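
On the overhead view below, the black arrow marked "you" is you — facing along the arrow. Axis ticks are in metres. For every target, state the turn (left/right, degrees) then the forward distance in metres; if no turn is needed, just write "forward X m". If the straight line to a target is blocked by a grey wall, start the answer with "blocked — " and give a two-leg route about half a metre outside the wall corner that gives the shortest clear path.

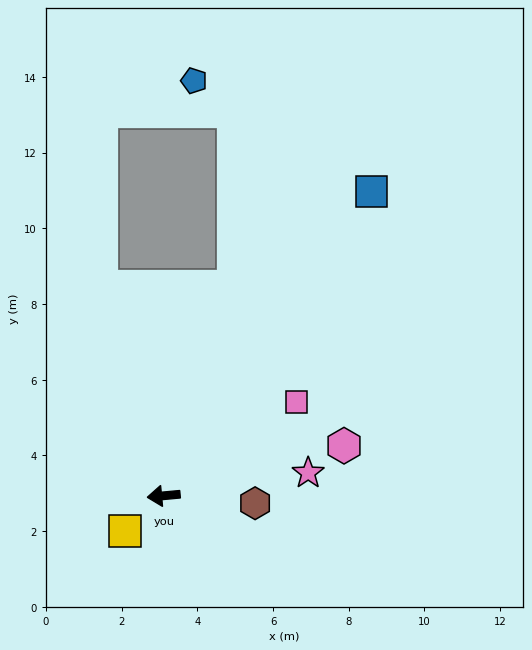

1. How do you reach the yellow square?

turn left 37°, forward 1.4 m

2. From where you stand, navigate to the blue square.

turn right 130°, forward 9.7 m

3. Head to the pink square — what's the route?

turn right 150°, forward 4.3 m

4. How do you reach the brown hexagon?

turn left 170°, forward 2.4 m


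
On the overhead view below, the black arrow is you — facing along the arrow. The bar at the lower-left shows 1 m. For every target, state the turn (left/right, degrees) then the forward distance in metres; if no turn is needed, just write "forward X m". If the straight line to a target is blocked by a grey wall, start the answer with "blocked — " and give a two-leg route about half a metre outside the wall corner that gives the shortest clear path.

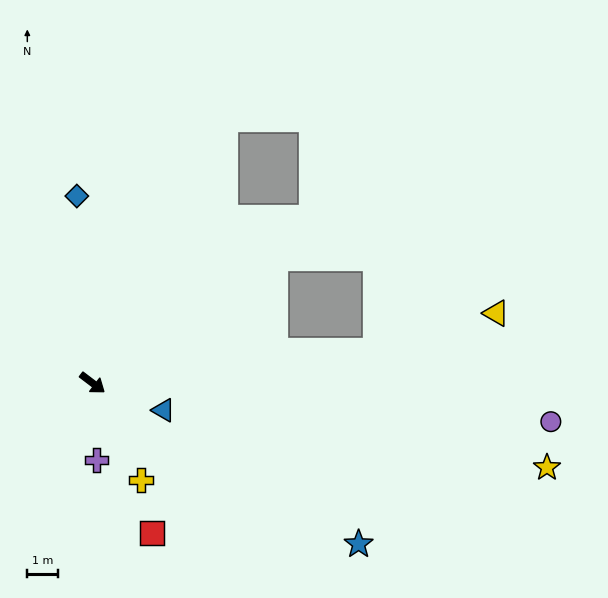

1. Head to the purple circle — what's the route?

turn left 32°, forward 15.0 m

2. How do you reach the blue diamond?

turn left 132°, forward 6.1 m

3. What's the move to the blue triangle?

turn left 16°, forward 2.5 m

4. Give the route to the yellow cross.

turn right 26°, forward 3.5 m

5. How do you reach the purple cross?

turn right 50°, forward 2.5 m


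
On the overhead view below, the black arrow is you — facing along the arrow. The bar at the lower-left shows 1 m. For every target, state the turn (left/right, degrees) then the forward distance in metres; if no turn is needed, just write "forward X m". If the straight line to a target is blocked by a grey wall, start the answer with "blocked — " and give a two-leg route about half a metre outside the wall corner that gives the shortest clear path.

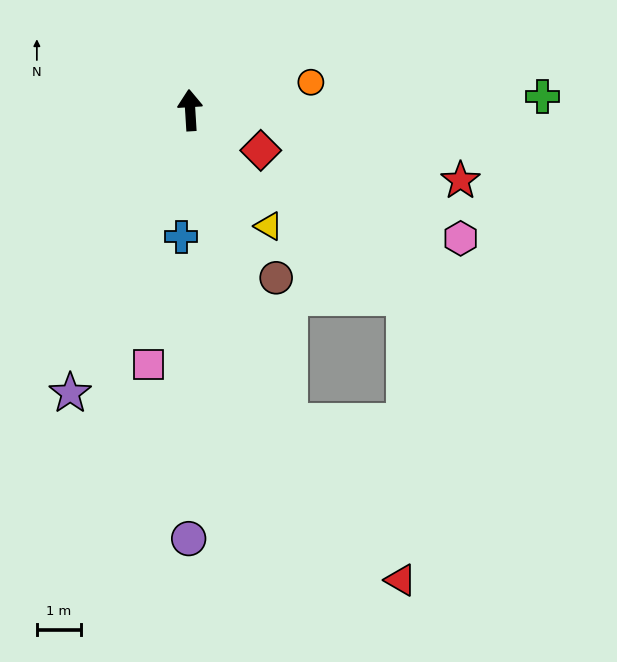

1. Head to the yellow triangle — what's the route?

turn right 149°, forward 3.2 m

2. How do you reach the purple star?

turn left 154°, forward 7.0 m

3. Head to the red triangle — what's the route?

blocked — turn right 166°, forward 7.4 m, then turn left 18°, forward 4.4 m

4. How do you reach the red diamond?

turn right 123°, forward 1.8 m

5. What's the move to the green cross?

turn right 91°, forward 8.0 m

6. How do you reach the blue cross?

turn left 172°, forward 2.9 m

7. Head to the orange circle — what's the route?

turn right 80°, forward 2.8 m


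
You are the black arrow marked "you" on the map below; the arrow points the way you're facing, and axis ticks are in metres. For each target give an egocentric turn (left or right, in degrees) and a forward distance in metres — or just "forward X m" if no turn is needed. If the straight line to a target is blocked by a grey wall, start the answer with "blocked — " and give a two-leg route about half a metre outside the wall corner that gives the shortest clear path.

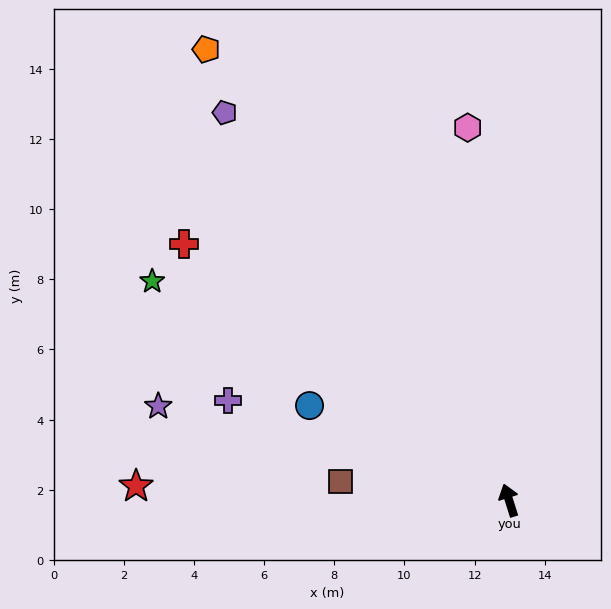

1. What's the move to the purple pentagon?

turn left 19°, forward 13.7 m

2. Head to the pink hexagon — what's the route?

turn right 11°, forward 10.7 m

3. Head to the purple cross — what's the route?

turn left 53°, forward 8.5 m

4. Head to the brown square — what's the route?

turn left 66°, forward 4.8 m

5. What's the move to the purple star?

turn left 58°, forward 10.3 m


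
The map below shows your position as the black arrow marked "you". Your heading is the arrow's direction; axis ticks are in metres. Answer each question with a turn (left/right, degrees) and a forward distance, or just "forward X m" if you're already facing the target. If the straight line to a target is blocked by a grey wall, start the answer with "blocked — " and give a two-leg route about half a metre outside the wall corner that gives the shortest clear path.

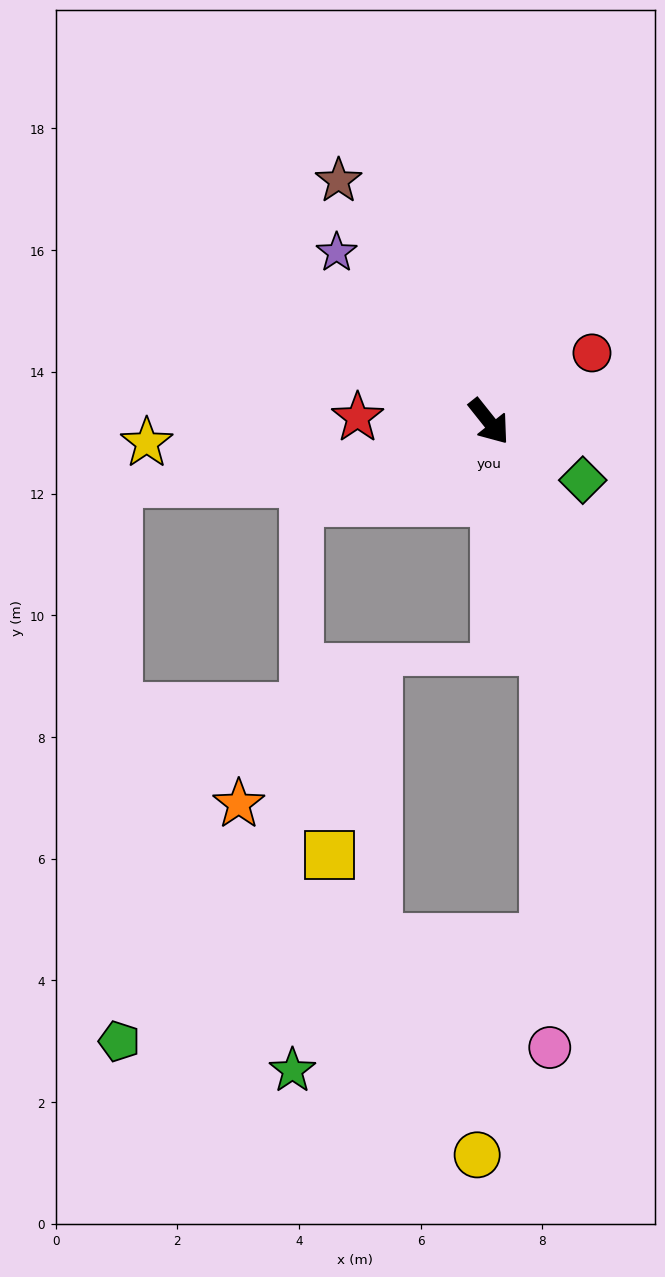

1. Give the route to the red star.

turn right 130°, forward 2.2 m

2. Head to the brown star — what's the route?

turn left 173°, forward 4.7 m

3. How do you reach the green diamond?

turn left 19°, forward 1.8 m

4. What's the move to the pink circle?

blocked — turn right 25°, forward 3.9 m, then turn right 13°, forward 6.5 m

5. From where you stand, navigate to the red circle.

turn left 85°, forward 2.0 m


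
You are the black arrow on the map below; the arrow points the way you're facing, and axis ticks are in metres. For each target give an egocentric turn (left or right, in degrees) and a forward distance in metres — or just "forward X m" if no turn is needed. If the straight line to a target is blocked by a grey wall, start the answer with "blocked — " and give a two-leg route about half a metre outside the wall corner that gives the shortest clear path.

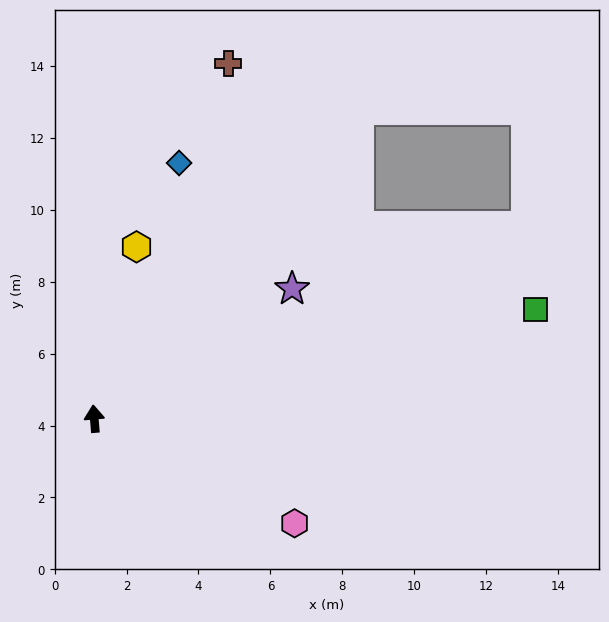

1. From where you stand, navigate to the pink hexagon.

turn right 122°, forward 6.3 m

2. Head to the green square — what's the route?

turn right 81°, forward 12.6 m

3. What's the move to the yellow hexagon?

turn right 18°, forward 4.9 m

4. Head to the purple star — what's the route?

turn right 61°, forward 6.6 m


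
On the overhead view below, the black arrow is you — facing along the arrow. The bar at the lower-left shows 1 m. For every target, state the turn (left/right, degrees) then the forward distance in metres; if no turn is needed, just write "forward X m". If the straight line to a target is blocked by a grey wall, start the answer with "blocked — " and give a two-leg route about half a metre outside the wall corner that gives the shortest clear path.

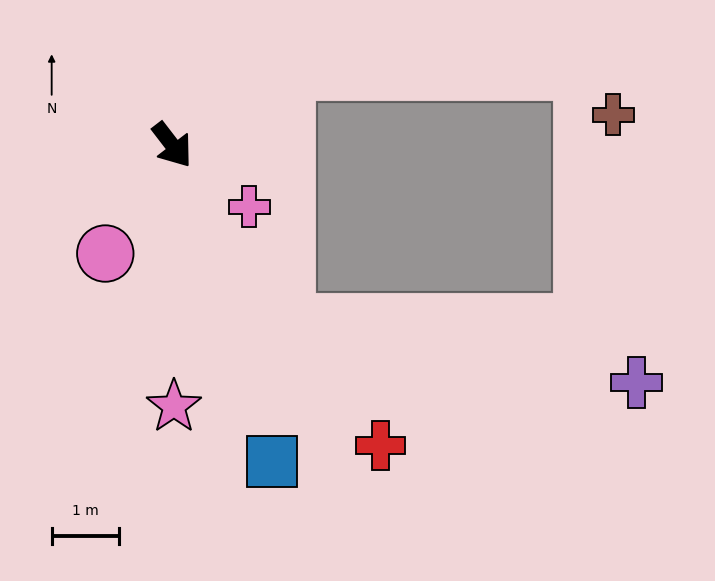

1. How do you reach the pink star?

turn right 37°, forward 3.9 m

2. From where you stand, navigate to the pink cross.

turn left 14°, forward 1.5 m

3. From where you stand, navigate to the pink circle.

turn right 69°, forward 1.9 m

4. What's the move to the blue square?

turn right 20°, forward 4.9 m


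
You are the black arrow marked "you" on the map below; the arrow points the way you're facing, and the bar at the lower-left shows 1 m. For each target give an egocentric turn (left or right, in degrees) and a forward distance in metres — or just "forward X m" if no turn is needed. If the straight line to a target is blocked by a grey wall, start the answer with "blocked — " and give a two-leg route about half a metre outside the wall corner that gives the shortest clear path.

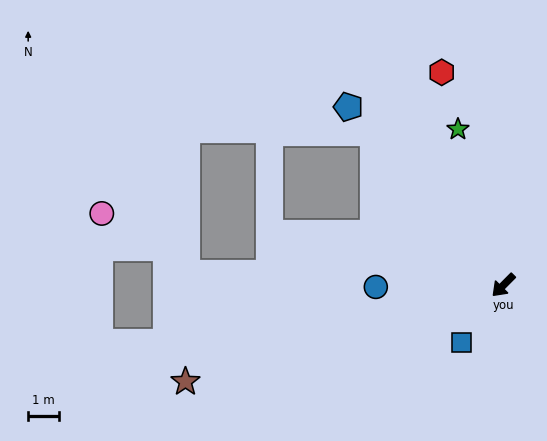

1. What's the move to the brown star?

turn right 28°, forward 10.6 m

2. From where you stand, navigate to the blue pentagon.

turn right 94°, forward 7.6 m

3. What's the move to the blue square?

turn left 9°, forward 2.3 m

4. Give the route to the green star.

turn right 119°, forward 5.2 m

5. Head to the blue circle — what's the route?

turn right 44°, forward 4.1 m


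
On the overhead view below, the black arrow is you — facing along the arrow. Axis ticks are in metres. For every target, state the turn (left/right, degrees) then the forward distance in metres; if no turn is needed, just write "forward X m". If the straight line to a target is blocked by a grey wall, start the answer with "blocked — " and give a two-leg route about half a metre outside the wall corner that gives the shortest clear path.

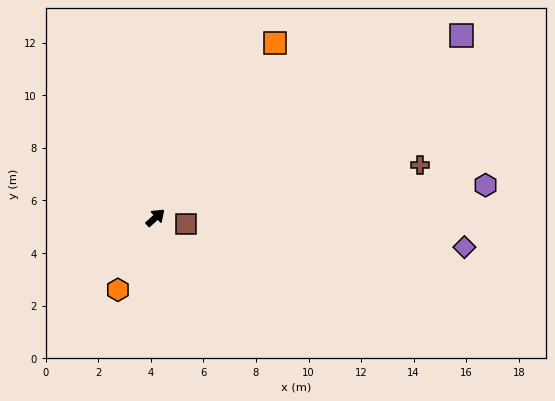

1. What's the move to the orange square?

turn left 13°, forward 8.0 m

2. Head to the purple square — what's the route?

turn right 11°, forward 13.5 m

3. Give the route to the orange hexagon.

turn right 159°, forward 3.1 m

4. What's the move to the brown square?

turn right 54°, forward 1.2 m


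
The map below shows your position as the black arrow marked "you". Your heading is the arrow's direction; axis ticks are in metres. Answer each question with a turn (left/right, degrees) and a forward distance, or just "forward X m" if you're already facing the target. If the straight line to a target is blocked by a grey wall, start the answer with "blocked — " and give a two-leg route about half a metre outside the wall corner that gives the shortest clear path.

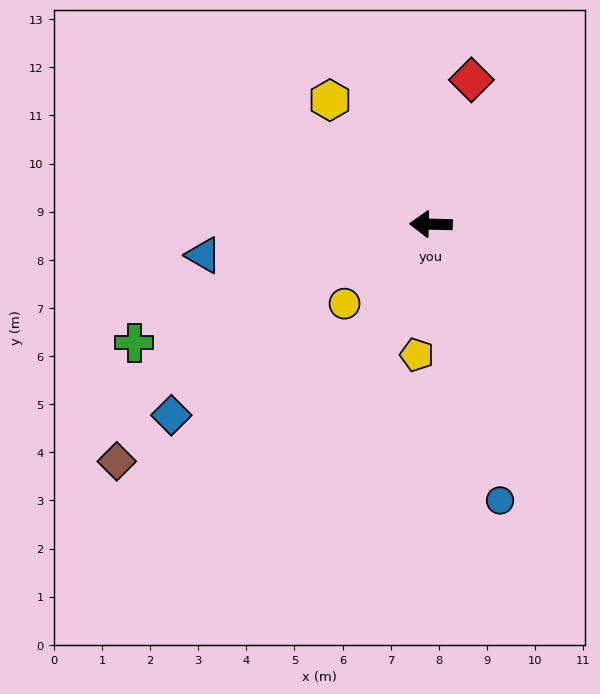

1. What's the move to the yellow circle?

turn left 44°, forward 2.4 m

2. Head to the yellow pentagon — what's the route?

turn left 85°, forward 2.7 m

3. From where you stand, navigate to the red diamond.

turn right 104°, forward 3.1 m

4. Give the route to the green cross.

turn left 23°, forward 6.6 m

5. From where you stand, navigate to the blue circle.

turn left 105°, forward 5.9 m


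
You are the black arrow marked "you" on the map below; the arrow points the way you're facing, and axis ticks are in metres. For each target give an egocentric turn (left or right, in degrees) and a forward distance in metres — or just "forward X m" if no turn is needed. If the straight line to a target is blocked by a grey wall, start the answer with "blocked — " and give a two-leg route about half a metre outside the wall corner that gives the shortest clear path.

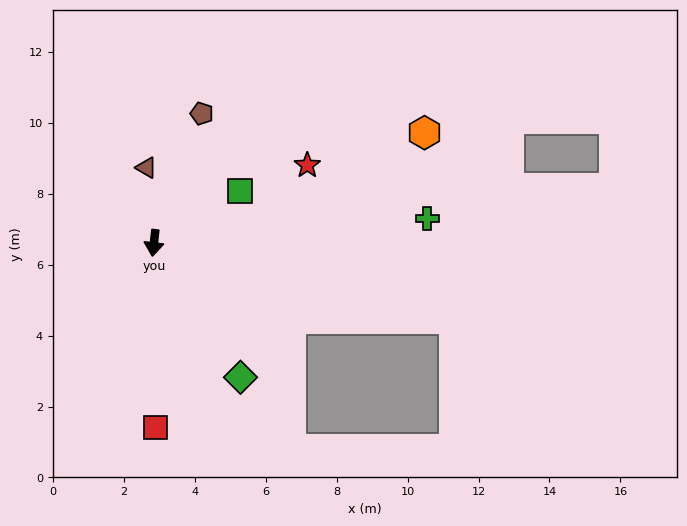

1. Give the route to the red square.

turn left 7°, forward 5.2 m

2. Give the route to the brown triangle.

turn right 168°, forward 2.1 m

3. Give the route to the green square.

turn left 128°, forward 2.8 m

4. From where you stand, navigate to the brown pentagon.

turn left 166°, forward 3.9 m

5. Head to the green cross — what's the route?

turn left 102°, forward 7.7 m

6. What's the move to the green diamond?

turn left 39°, forward 4.5 m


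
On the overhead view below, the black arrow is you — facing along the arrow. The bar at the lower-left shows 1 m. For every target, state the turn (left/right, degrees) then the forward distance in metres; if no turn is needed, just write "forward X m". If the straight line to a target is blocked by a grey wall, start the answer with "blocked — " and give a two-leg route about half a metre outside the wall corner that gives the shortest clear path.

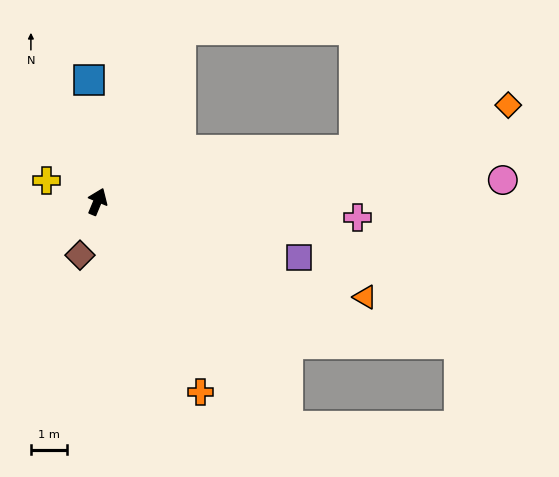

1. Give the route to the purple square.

turn right 83°, forward 5.8 m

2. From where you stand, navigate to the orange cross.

turn right 129°, forward 6.0 m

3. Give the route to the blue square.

turn left 26°, forward 3.4 m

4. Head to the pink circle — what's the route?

turn right 64°, forward 11.2 m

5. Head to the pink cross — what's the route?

turn right 71°, forward 7.2 m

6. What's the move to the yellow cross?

turn left 90°, forward 1.5 m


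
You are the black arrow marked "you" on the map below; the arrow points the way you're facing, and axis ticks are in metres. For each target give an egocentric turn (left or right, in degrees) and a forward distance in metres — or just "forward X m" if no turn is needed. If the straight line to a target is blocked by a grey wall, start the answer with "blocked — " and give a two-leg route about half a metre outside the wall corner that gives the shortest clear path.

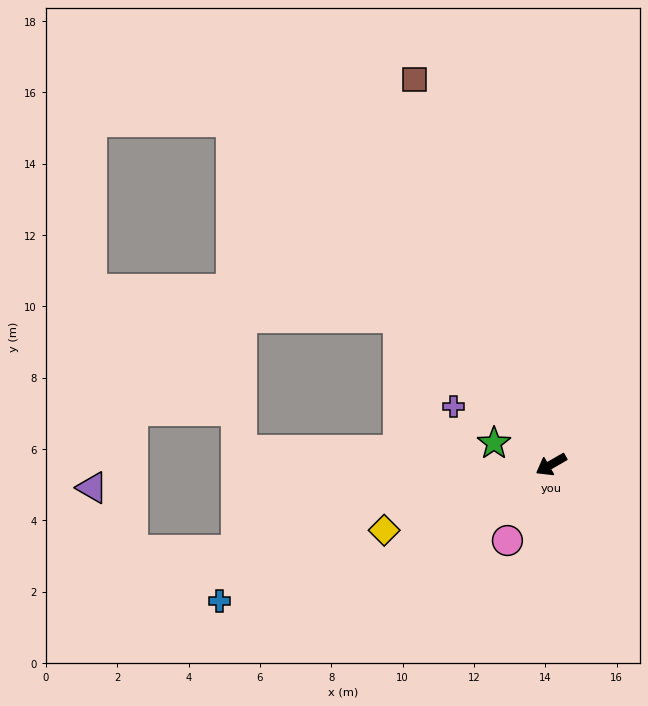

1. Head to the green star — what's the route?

turn right 50°, forward 1.7 m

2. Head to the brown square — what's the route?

turn right 100°, forward 11.5 m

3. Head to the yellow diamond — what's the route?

turn right 8°, forward 5.0 m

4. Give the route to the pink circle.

turn left 30°, forward 2.5 m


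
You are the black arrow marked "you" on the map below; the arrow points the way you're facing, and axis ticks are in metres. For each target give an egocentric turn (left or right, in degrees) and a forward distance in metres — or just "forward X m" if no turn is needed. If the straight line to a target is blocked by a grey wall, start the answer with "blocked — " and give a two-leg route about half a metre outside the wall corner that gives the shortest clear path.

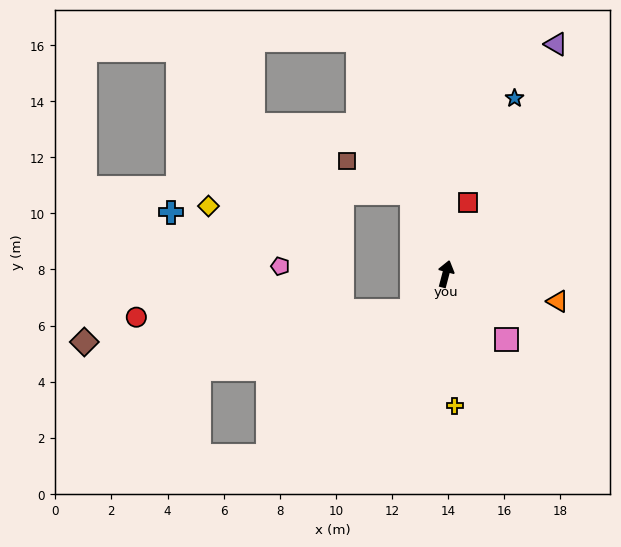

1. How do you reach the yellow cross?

turn right 161°, forward 4.7 m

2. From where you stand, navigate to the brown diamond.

blocked — turn left 151°, forward 1.8 m, then turn right 41°, forward 11.7 m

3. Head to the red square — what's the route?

turn right 2°, forward 2.7 m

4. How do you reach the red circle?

blocked — turn left 151°, forward 1.8 m, then turn right 45°, forward 9.8 m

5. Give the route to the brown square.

blocked — turn left 38°, forward 3.1 m, then turn left 40°, forward 2.6 m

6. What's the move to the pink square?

turn right 122°, forward 3.2 m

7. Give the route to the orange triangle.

turn right 89°, forward 4.1 m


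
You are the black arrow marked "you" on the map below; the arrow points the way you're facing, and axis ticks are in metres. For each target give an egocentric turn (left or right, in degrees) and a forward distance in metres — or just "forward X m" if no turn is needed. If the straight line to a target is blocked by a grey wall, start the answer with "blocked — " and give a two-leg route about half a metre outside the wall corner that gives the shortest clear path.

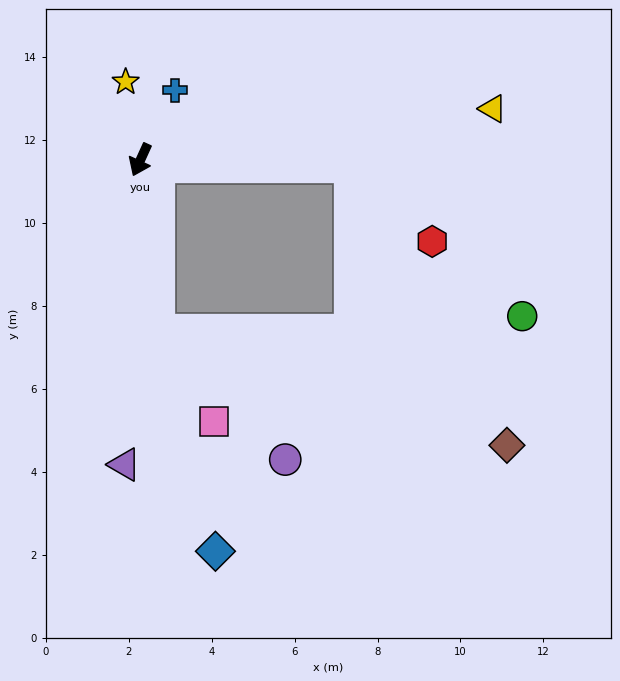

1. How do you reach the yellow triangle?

turn left 123°, forward 8.6 m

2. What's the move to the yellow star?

turn right 145°, forward 1.9 m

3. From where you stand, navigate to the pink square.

blocked — turn left 30°, forward 4.2 m, then turn left 27°, forward 2.6 m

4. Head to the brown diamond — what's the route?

blocked — turn left 113°, forward 5.1 m, then turn right 60°, forward 7.7 m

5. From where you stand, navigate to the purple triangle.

turn left 21°, forward 7.4 m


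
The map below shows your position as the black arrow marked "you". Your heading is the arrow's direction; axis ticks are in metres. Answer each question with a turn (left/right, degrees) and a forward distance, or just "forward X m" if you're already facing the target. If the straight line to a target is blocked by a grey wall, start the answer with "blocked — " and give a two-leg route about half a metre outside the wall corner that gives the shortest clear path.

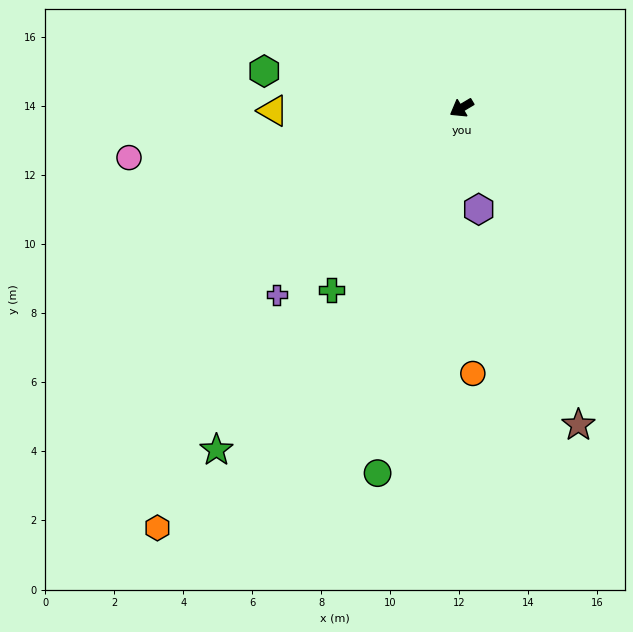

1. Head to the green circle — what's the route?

turn left 46°, forward 10.9 m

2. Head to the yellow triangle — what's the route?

turn right 30°, forward 5.5 m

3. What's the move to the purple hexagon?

turn left 69°, forward 3.0 m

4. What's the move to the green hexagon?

turn right 41°, forward 5.8 m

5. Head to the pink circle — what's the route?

turn right 22°, forward 9.7 m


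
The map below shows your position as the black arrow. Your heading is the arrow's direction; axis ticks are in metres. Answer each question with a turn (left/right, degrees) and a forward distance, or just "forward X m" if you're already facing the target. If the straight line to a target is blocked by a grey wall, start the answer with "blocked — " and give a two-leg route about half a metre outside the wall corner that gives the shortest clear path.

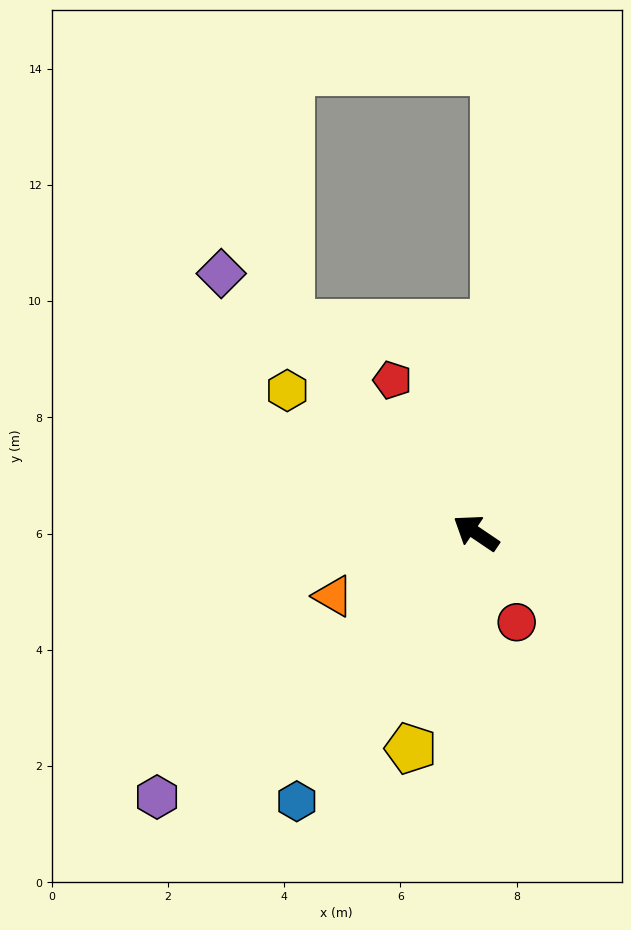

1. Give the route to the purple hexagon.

turn left 74°, forward 7.1 m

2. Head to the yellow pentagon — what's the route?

turn left 107°, forward 3.9 m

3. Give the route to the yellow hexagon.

turn right 3°, forward 4.1 m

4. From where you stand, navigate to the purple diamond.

turn right 11°, forward 6.3 m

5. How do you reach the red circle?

turn left 149°, forward 1.7 m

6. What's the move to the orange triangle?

turn left 58°, forward 2.7 m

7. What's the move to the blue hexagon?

turn left 90°, forward 5.6 m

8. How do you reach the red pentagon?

turn right 27°, forward 3.0 m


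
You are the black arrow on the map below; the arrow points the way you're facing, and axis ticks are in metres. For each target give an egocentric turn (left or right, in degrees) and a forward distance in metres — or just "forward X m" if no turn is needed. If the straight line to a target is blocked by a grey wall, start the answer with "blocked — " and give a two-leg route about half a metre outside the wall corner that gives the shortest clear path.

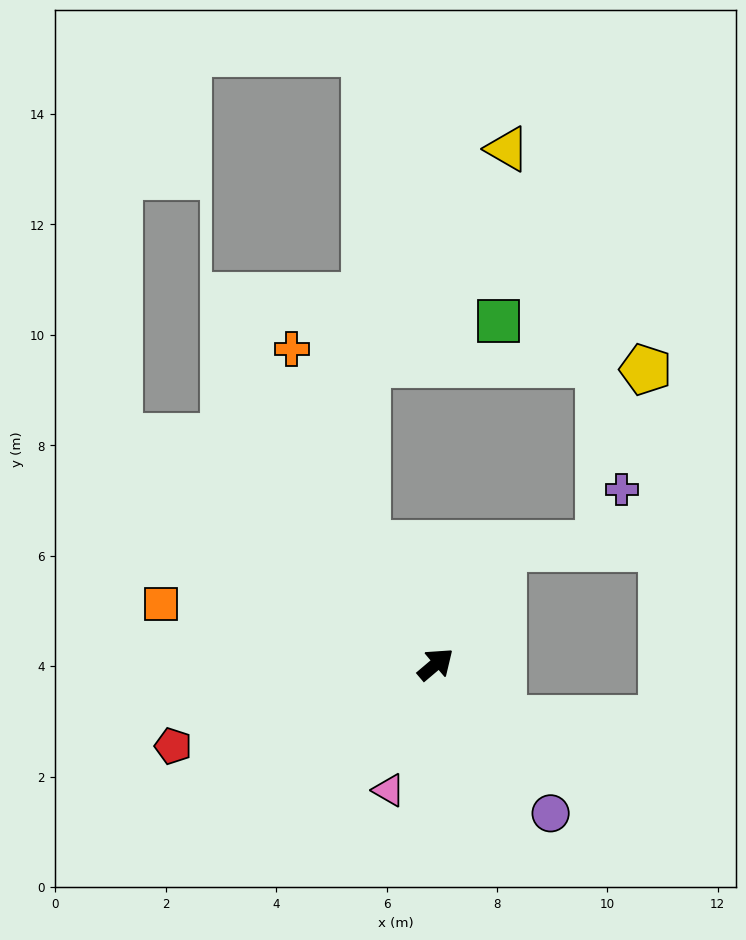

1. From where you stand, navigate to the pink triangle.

turn right 151°, forward 2.4 m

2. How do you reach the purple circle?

turn right 93°, forward 3.4 m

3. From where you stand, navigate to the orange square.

turn left 127°, forward 5.1 m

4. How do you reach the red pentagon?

turn left 157°, forward 5.0 m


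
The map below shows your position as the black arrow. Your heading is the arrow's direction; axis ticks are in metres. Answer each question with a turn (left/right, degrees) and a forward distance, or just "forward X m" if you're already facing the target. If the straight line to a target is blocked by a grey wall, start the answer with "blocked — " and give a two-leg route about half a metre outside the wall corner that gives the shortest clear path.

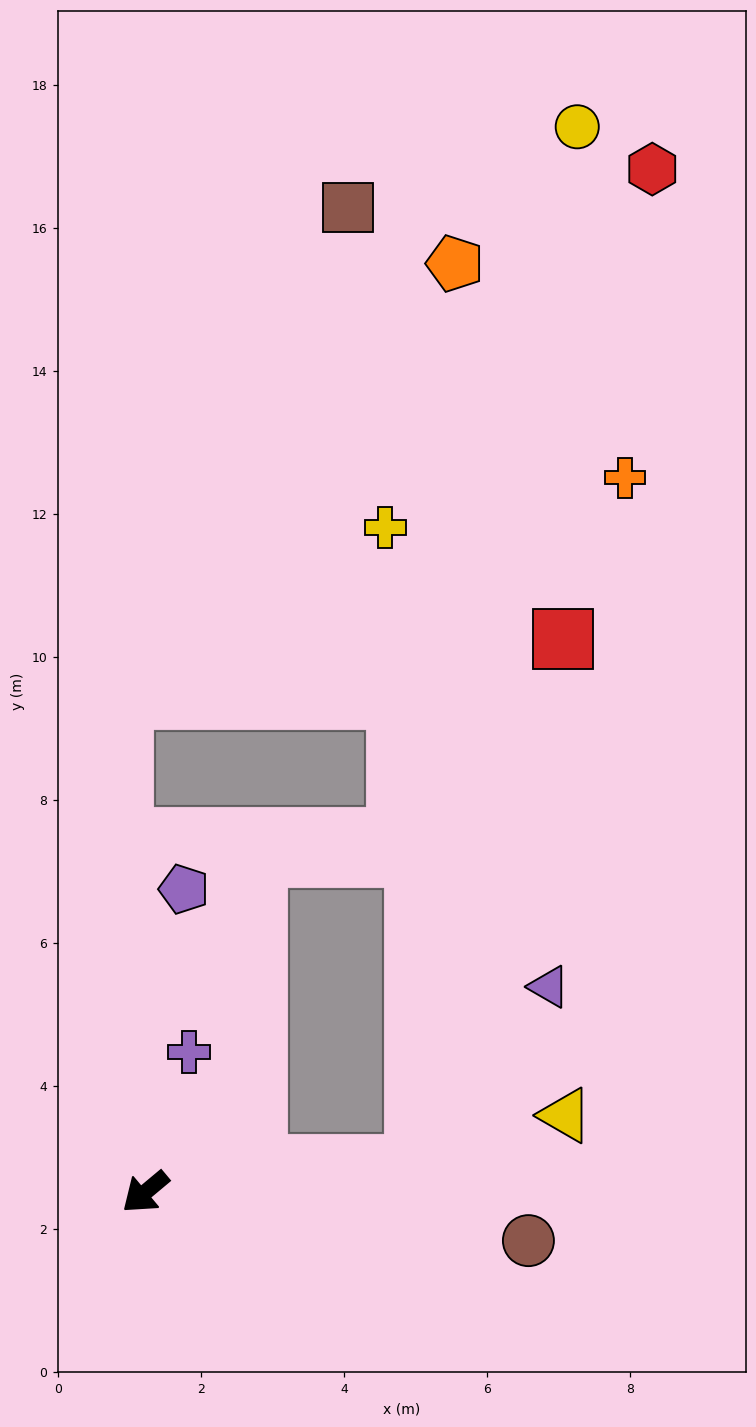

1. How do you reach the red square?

blocked — turn left 146°, forward 3.8 m, then turn left 68°, forward 7.6 m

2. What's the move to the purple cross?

turn right 147°, forward 2.1 m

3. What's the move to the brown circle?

turn left 133°, forward 5.4 m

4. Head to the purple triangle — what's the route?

blocked — turn left 146°, forward 3.8 m, then turn left 47°, forward 3.1 m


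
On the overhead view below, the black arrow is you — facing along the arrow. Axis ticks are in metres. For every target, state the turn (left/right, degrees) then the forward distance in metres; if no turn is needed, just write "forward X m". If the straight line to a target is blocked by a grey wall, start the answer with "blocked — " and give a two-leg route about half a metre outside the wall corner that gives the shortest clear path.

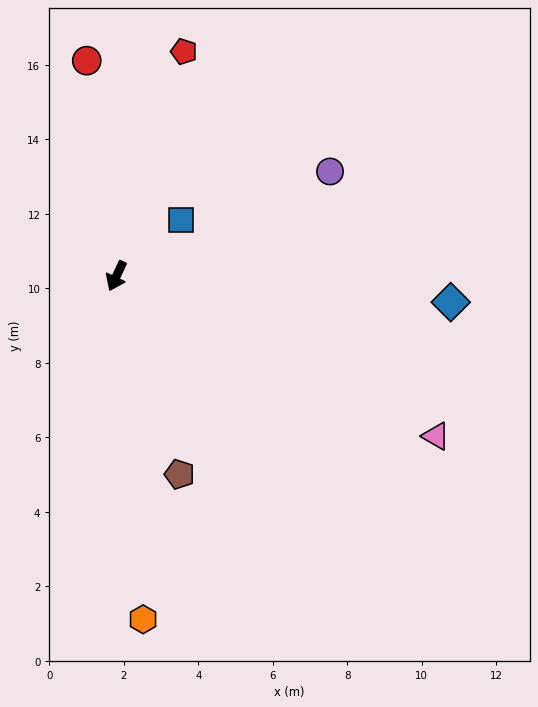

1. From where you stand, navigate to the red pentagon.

turn right 172°, forward 6.3 m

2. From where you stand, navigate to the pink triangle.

turn left 89°, forward 9.6 m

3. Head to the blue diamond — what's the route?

turn left 111°, forward 9.0 m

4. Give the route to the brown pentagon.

turn left 43°, forward 5.6 m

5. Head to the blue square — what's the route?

turn left 156°, forward 2.3 m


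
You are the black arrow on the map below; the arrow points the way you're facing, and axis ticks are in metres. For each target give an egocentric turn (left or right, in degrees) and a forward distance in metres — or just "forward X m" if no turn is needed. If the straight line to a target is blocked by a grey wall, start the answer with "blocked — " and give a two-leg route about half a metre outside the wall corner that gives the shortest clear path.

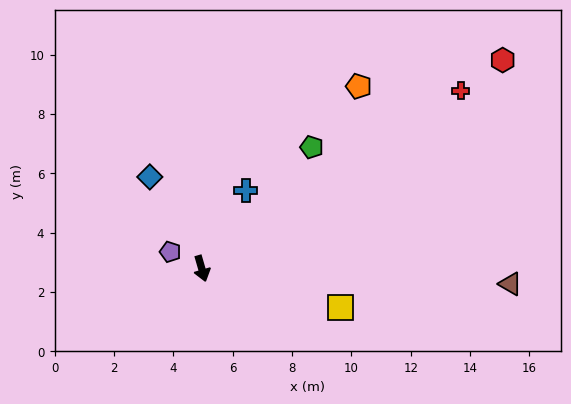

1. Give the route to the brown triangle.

turn left 71°, forward 10.4 m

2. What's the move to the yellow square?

turn left 58°, forward 4.9 m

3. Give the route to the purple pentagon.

turn right 134°, forward 1.2 m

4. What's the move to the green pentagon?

turn left 122°, forward 5.5 m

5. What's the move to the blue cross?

turn left 134°, forward 3.0 m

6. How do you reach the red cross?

turn left 108°, forward 10.6 m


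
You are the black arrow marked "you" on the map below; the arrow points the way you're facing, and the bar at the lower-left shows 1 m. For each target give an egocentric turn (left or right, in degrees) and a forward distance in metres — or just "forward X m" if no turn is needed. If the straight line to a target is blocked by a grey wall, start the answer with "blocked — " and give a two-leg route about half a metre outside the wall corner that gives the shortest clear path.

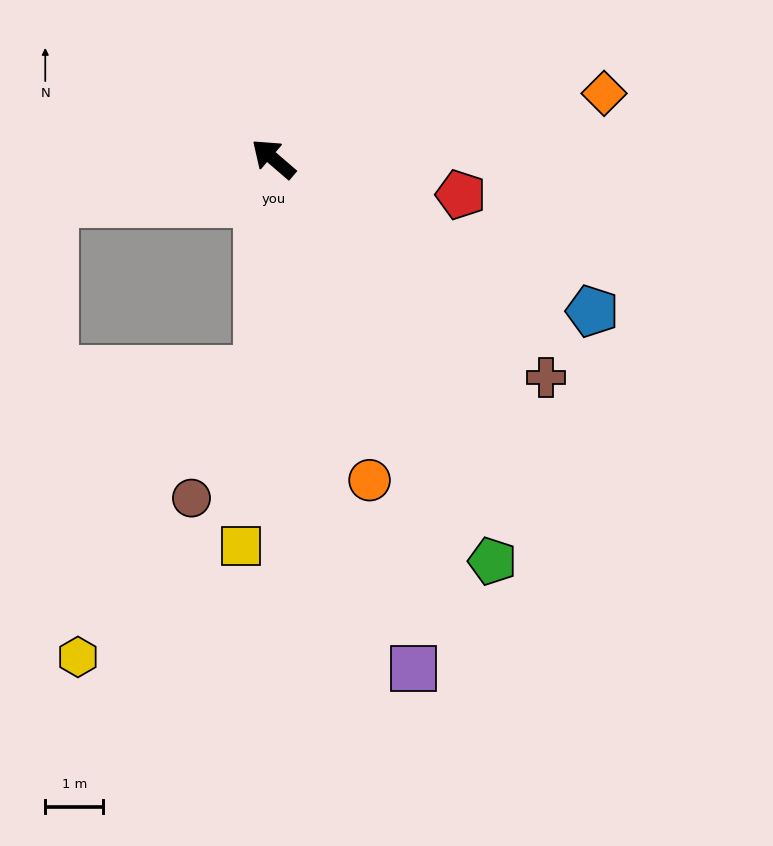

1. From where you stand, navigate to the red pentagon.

turn right 150°, forward 3.3 m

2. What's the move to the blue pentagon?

turn right 165°, forward 6.1 m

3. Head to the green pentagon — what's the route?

turn left 159°, forward 7.9 m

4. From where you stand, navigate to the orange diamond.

turn right 128°, forward 5.8 m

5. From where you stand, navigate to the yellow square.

turn left 126°, forward 6.7 m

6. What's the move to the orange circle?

turn left 147°, forward 5.8 m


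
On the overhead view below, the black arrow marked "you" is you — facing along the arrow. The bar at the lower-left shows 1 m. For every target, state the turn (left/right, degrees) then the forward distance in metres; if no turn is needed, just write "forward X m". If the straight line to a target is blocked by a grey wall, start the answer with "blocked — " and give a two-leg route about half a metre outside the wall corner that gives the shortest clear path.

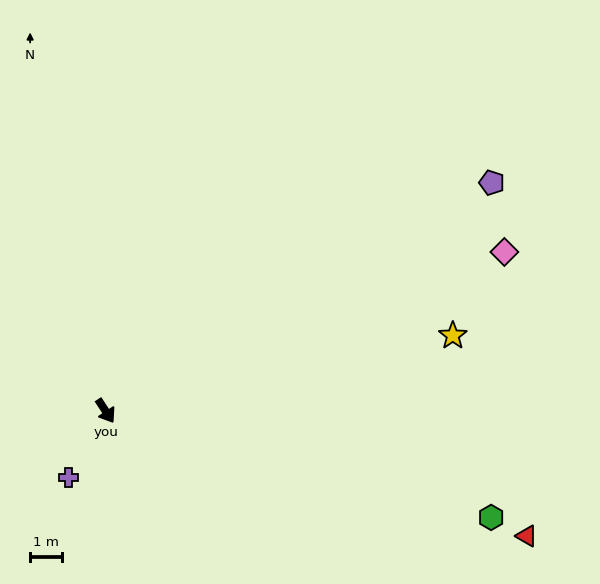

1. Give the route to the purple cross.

turn right 62°, forward 2.4 m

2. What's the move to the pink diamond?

turn left 79°, forward 13.3 m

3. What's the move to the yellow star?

turn left 69°, forward 11.0 m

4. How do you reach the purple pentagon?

turn left 87°, forward 13.9 m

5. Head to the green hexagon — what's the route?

turn left 41°, forward 12.4 m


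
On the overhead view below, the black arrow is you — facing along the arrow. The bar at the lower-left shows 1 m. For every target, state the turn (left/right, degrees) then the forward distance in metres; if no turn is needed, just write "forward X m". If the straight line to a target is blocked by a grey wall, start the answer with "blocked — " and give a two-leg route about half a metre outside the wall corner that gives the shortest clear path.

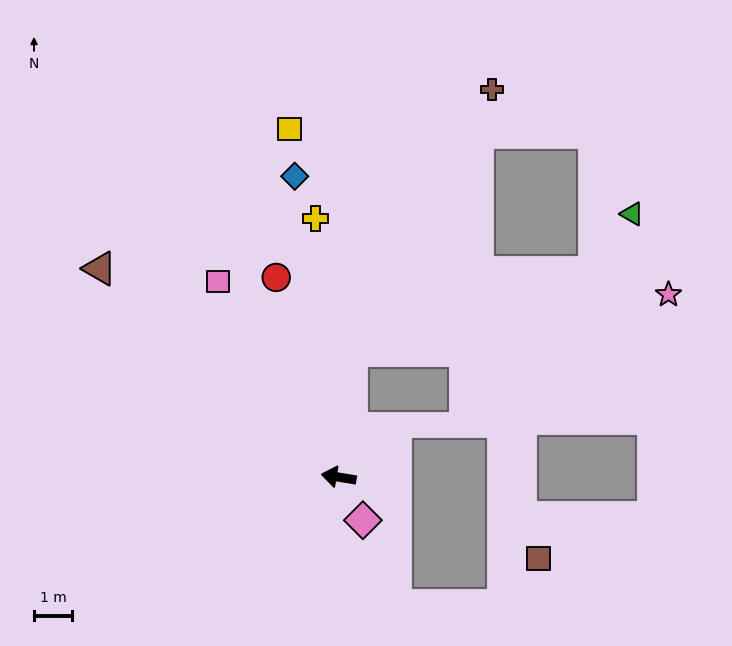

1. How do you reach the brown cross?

blocked — turn right 87°, forward 3.3 m, then turn right 22°, forward 7.8 m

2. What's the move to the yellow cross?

turn right 76°, forward 6.8 m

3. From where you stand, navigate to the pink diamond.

turn left 129°, forward 1.3 m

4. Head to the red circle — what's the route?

turn right 63°, forward 5.5 m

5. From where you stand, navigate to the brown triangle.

turn right 32°, forward 8.3 m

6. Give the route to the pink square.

turn right 49°, forward 6.0 m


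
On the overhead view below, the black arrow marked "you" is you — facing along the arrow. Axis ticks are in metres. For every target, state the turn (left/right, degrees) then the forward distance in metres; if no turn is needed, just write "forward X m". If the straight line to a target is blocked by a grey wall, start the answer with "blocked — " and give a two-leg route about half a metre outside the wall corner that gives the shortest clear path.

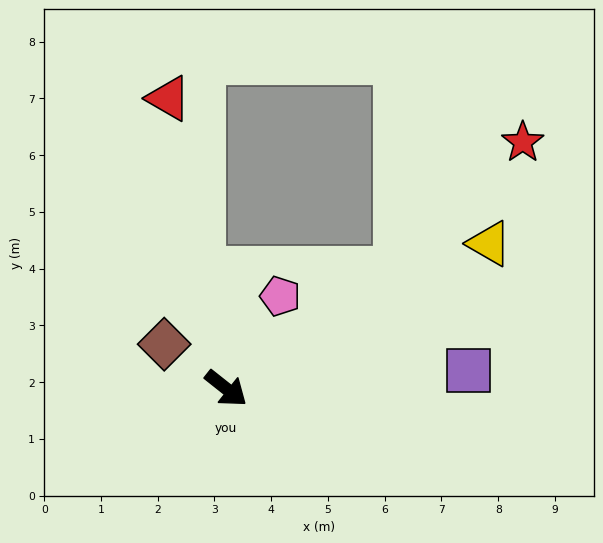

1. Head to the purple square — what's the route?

turn left 43°, forward 4.3 m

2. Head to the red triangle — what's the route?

turn left 140°, forward 5.2 m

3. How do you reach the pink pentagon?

turn left 98°, forward 1.9 m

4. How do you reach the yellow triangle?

turn left 67°, forward 5.3 m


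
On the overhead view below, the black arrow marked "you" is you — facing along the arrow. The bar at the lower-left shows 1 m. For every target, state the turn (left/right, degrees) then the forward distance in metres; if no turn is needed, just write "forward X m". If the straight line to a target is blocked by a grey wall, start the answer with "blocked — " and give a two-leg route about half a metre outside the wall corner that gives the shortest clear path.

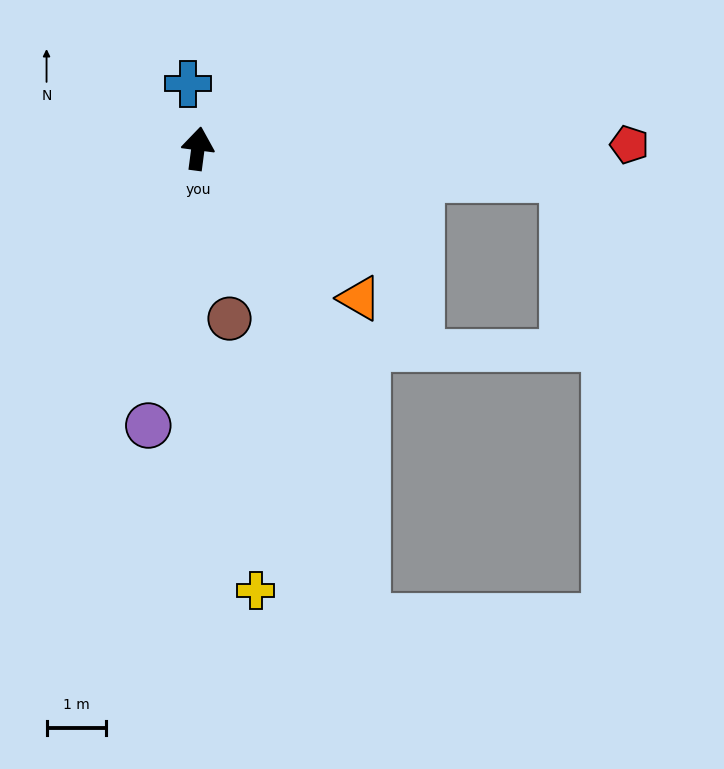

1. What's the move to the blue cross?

turn left 16°, forward 1.1 m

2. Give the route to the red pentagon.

turn right 82°, forward 7.3 m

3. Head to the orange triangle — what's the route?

turn right 125°, forward 3.7 m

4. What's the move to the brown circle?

turn right 162°, forward 2.9 m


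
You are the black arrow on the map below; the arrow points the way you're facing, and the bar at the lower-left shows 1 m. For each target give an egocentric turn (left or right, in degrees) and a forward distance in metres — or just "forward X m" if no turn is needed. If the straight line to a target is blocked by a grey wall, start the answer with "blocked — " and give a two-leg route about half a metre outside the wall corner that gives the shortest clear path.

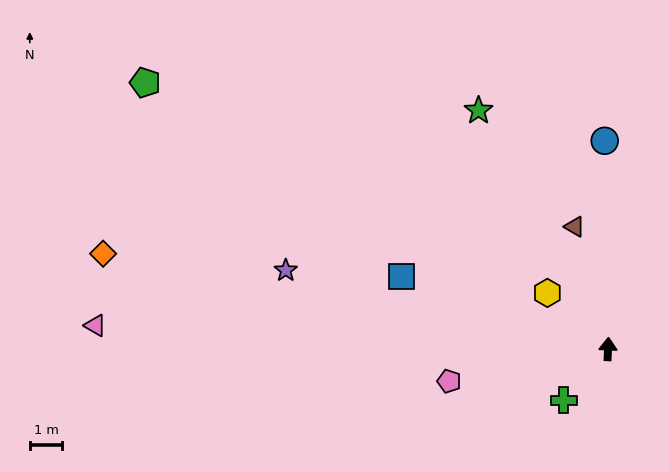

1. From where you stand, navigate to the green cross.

turn left 141°, forward 2.1 m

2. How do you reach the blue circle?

turn left 3°, forward 6.4 m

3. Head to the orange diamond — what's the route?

turn left 82°, forward 15.8 m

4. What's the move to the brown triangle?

turn left 18°, forward 3.9 m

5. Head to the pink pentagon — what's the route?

turn left 104°, forward 5.0 m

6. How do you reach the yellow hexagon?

turn left 50°, forward 2.5 m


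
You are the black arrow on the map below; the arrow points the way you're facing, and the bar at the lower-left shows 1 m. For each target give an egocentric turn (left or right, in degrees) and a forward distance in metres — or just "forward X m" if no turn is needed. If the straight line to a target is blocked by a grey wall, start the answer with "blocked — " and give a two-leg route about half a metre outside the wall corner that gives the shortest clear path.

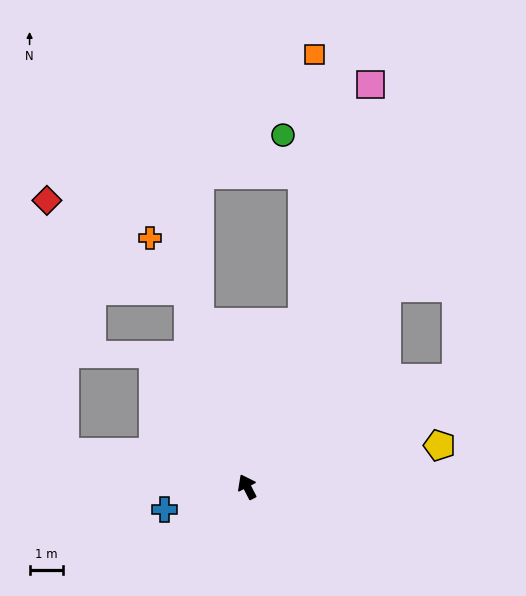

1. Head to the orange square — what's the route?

blocked — turn right 46°, forward 5.1 m, then turn left 16°, forward 7.9 m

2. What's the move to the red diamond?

blocked — turn right 11°, forward 6.1 m, then turn left 41°, forward 5.0 m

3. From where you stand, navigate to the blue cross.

turn left 78°, forward 2.5 m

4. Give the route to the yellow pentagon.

turn right 105°, forward 5.8 m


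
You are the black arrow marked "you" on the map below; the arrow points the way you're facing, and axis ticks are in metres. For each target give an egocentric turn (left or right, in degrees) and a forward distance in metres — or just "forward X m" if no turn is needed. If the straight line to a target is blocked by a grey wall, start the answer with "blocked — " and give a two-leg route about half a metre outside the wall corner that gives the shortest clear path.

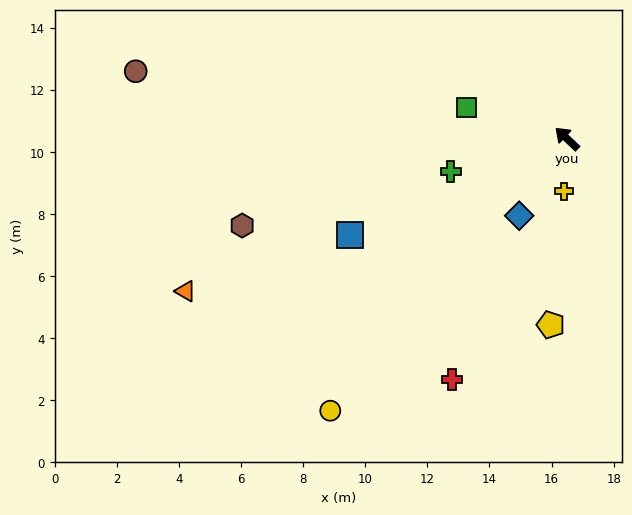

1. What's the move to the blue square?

turn left 67°, forward 7.6 m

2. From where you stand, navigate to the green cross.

turn left 59°, forward 3.9 m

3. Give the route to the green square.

turn left 26°, forward 3.4 m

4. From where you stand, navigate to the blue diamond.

turn left 102°, forward 2.9 m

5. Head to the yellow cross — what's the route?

turn left 130°, forward 1.7 m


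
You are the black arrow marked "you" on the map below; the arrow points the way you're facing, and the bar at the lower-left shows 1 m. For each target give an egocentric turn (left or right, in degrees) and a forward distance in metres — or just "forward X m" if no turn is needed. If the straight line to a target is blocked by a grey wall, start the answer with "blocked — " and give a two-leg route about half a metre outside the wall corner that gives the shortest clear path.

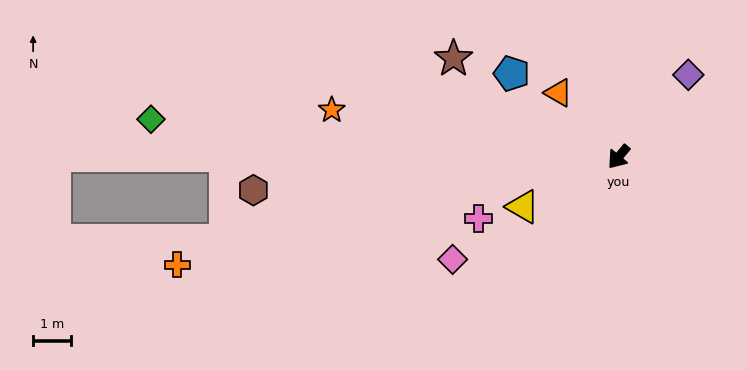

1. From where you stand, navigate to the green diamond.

turn right 55°, forward 12.2 m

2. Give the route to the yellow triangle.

turn right 23°, forward 2.8 m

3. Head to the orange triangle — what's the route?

turn right 97°, forward 2.3 m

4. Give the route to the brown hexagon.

turn right 45°, forward 9.6 m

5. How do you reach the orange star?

turn right 60°, forward 7.6 m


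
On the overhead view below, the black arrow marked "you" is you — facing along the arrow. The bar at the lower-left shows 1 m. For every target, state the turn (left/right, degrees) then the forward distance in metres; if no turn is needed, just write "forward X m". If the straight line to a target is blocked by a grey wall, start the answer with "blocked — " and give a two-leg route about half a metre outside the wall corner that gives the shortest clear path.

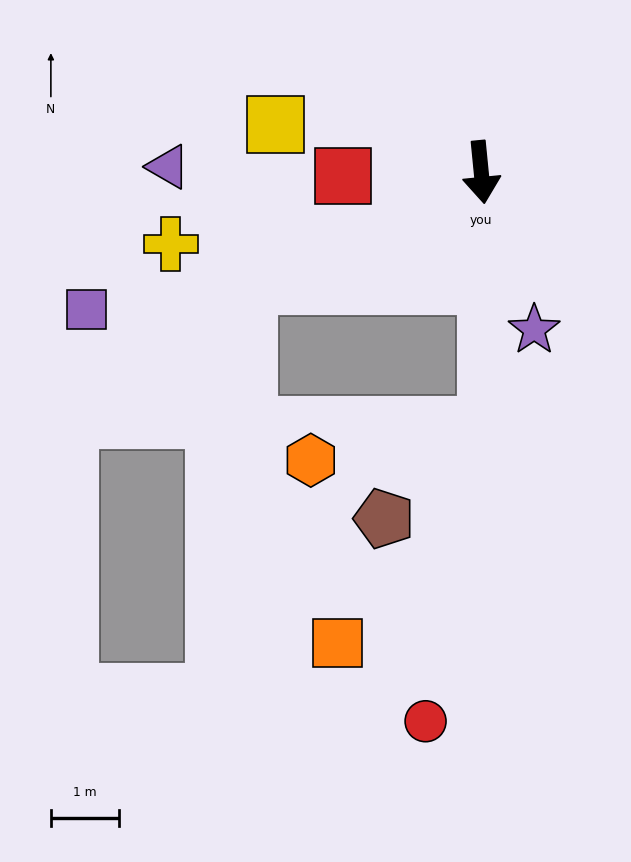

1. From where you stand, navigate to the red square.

turn right 94°, forward 2.0 m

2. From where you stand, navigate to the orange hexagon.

blocked — turn right 4°, forward 3.7 m, then turn right 80°, forward 2.6 m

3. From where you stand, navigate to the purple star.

turn left 13°, forward 2.4 m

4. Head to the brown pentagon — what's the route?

blocked — turn right 4°, forward 3.7 m, then turn right 50°, forward 2.0 m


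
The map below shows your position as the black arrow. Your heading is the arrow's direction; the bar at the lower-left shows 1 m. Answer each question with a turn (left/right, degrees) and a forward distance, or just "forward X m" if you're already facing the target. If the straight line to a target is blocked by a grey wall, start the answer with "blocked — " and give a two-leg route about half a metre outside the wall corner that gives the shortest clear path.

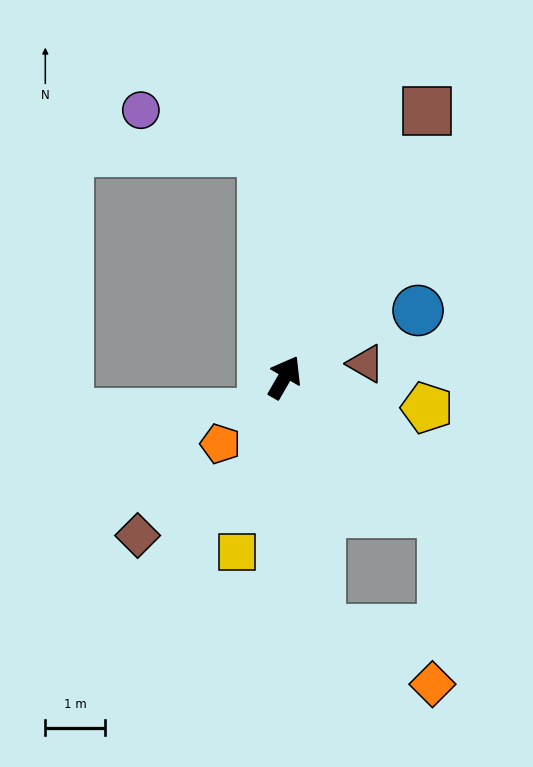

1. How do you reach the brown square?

forward 5.0 m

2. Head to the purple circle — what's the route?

blocked — turn left 36°, forward 3.8 m, then turn left 65°, forward 2.1 m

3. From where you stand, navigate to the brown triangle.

turn right 50°, forward 1.4 m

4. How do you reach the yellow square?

turn right 165°, forward 3.0 m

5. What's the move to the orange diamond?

blocked — turn right 142°, forward 4.3 m, then turn left 56°, forward 2.1 m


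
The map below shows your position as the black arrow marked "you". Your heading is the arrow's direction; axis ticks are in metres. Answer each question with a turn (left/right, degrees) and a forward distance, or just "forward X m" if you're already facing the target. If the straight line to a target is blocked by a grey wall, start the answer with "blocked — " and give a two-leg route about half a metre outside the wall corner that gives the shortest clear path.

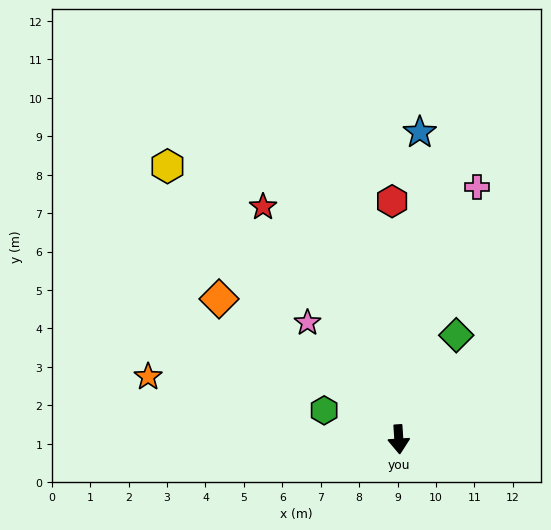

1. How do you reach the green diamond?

turn left 147°, forward 3.1 m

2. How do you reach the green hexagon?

turn right 115°, forward 2.1 m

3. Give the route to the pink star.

turn right 146°, forward 3.9 m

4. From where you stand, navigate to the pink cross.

turn left 159°, forward 6.9 m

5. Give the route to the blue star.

turn left 172°, forward 8.0 m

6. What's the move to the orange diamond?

turn right 132°, forward 5.9 m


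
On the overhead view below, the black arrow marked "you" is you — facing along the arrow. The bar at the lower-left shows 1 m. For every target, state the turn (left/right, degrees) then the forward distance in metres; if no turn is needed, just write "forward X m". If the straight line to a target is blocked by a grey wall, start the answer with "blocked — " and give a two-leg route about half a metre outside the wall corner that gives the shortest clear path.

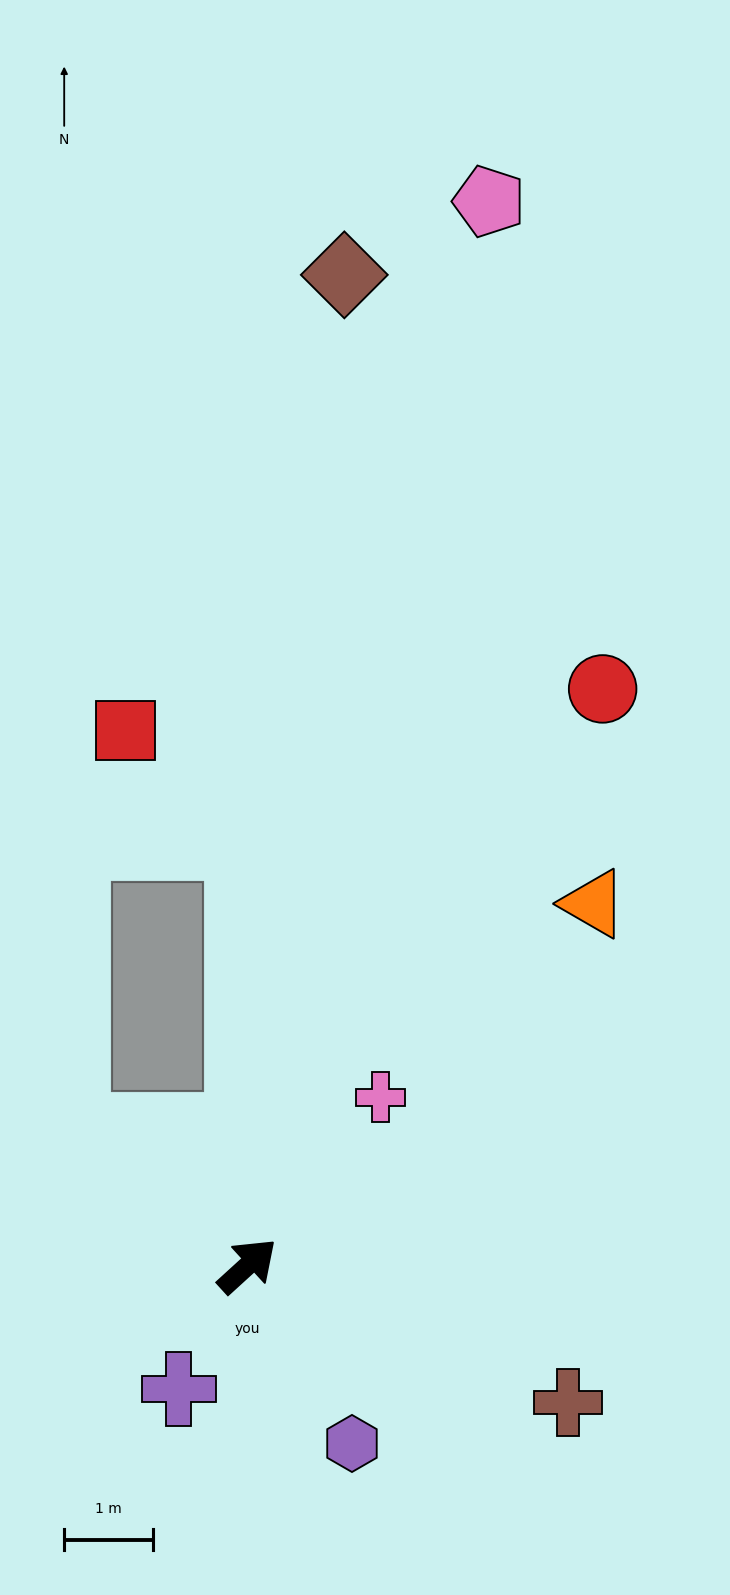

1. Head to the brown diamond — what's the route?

turn left 42°, forward 11.3 m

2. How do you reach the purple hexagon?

turn right 102°, forward 2.3 m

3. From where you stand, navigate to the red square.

blocked — turn left 48°, forward 4.8 m, then turn left 46°, forward 1.8 m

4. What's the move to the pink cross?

turn left 9°, forward 2.4 m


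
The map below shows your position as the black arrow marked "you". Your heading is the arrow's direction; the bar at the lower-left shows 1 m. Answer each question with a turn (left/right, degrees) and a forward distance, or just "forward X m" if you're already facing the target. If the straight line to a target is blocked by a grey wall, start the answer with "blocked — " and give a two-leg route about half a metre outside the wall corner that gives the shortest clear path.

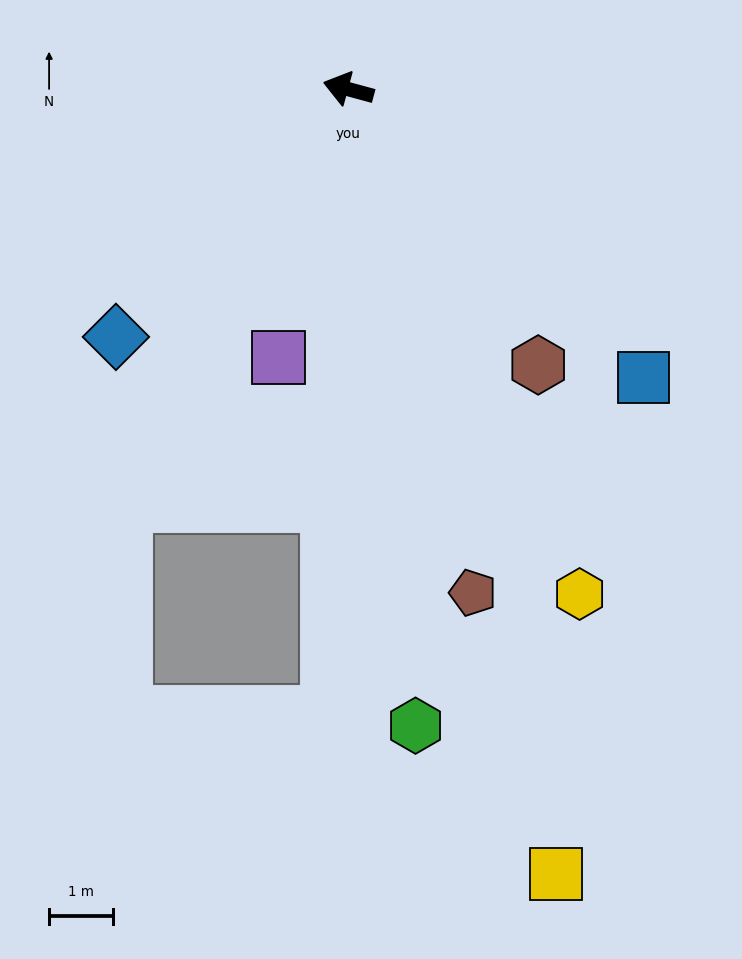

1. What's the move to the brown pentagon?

turn left 119°, forward 8.1 m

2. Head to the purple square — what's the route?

turn left 91°, forward 4.3 m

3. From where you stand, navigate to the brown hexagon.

turn left 140°, forward 5.2 m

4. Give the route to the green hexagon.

turn left 111°, forward 10.0 m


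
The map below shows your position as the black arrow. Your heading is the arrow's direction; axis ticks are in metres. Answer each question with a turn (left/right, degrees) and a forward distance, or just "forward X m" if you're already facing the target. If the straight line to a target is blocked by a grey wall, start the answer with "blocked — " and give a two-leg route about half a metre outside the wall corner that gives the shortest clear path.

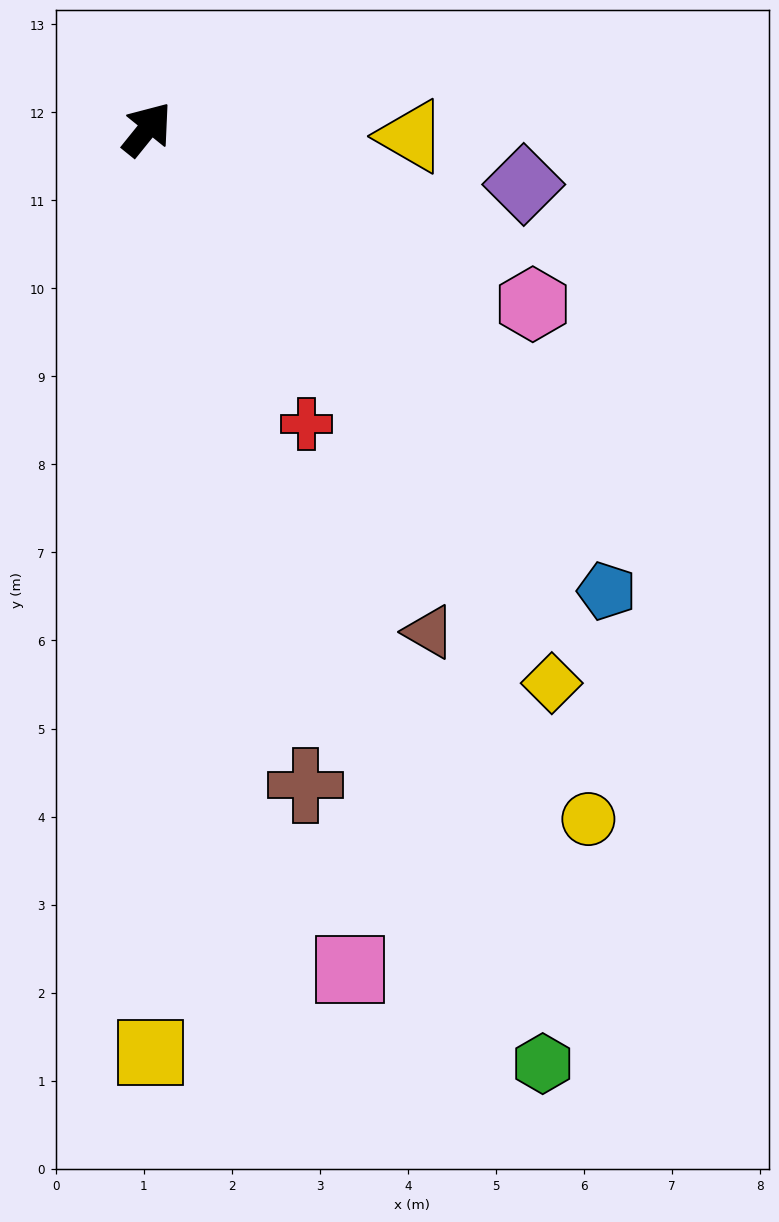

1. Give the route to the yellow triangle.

turn right 53°, forward 3.0 m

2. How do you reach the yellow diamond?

turn right 105°, forward 7.8 m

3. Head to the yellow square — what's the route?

turn right 141°, forward 10.5 m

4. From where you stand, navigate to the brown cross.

turn right 128°, forward 7.7 m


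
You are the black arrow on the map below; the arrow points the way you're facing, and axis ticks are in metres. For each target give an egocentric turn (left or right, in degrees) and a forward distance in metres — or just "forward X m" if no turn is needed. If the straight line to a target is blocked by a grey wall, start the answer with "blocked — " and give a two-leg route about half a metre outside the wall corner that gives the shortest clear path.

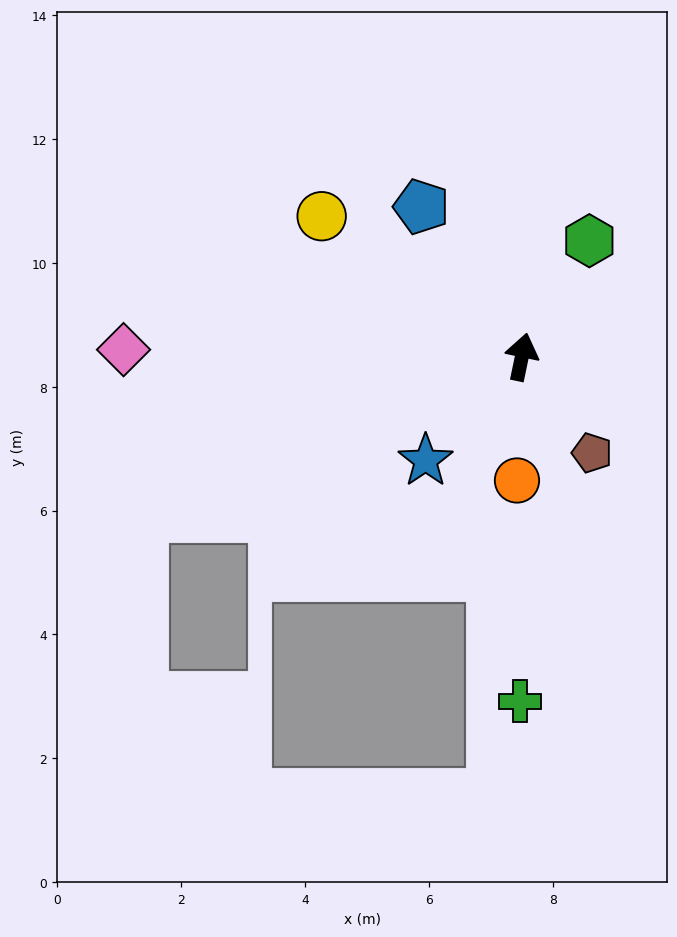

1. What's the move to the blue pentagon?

turn left 46°, forward 2.9 m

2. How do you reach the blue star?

turn left 149°, forward 2.3 m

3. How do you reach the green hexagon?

turn right 18°, forward 2.2 m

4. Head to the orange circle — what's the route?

turn right 170°, forward 2.0 m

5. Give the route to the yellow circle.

turn left 67°, forward 4.0 m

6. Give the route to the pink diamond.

turn left 101°, forward 6.4 m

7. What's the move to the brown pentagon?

turn right 132°, forward 1.9 m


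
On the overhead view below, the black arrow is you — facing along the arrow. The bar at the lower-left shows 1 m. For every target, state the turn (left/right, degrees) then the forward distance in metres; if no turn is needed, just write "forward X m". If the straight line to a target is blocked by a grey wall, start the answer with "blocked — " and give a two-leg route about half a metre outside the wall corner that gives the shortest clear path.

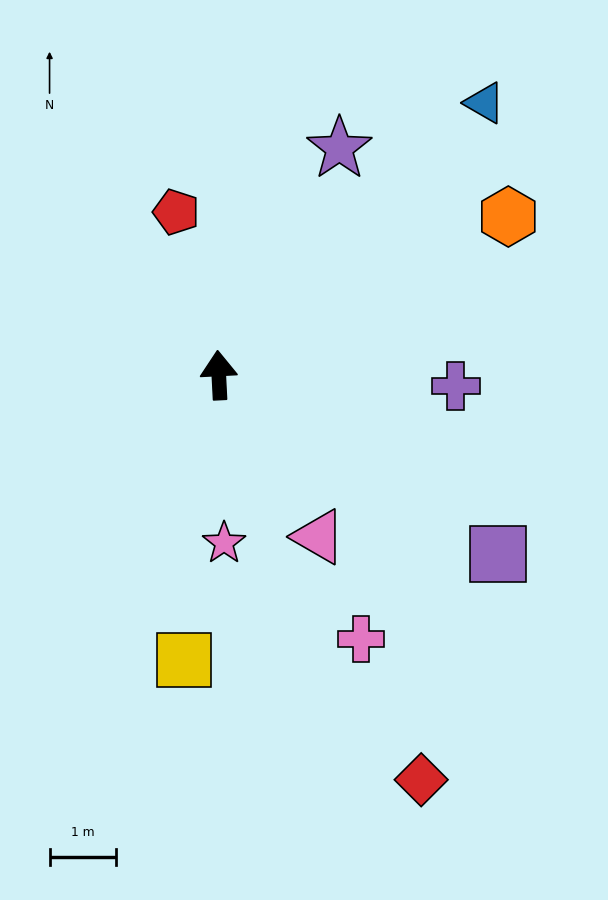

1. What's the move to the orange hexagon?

turn right 64°, forward 5.0 m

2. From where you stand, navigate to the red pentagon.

turn left 12°, forward 2.5 m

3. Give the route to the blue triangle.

turn right 47°, forward 5.7 m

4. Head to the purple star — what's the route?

turn right 31°, forward 3.9 m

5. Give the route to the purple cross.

turn right 95°, forward 3.6 m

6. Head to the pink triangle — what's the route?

turn right 151°, forward 2.9 m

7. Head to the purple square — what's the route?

turn right 126°, forward 5.0 m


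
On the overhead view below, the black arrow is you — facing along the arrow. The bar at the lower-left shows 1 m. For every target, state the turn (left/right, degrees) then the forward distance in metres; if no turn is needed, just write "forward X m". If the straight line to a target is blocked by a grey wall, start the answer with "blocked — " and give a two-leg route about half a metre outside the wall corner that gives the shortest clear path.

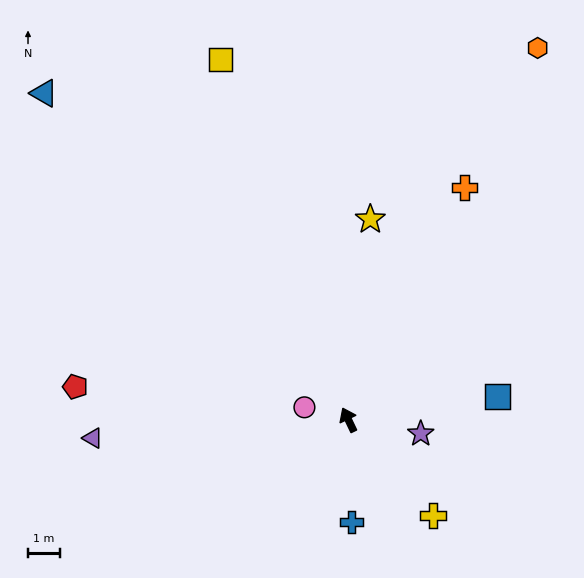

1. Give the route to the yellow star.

turn right 32°, forward 6.3 m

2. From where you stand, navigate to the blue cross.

turn left 156°, forward 3.2 m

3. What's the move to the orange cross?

turn right 52°, forward 8.2 m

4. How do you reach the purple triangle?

turn left 69°, forward 8.0 m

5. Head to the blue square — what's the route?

turn right 107°, forward 4.7 m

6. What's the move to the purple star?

turn right 126°, forward 2.3 m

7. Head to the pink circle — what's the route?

turn left 49°, forward 1.4 m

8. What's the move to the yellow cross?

turn right 164°, forward 4.0 m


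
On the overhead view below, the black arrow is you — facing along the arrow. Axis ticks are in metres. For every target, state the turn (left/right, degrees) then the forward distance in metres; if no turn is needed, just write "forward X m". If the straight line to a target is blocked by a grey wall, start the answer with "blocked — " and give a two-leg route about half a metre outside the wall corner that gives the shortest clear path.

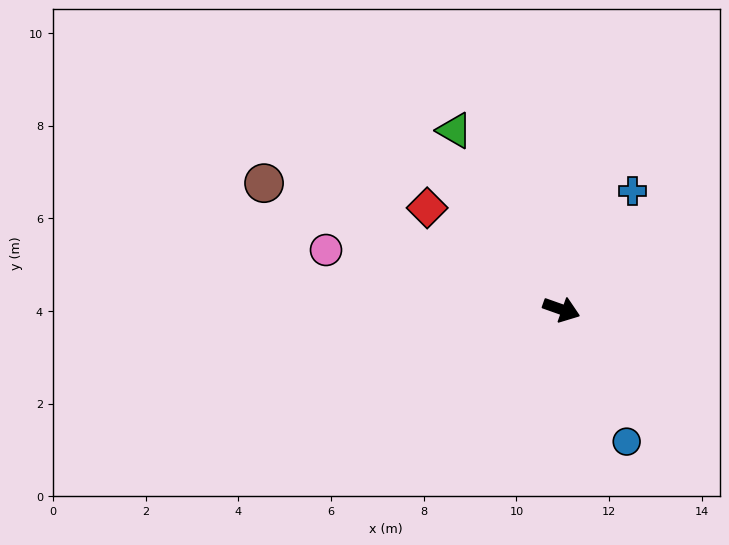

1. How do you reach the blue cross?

turn left 79°, forward 3.0 m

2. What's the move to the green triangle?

turn left 140°, forward 4.5 m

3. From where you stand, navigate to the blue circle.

turn right 44°, forward 3.2 m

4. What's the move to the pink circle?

turn right 175°, forward 5.2 m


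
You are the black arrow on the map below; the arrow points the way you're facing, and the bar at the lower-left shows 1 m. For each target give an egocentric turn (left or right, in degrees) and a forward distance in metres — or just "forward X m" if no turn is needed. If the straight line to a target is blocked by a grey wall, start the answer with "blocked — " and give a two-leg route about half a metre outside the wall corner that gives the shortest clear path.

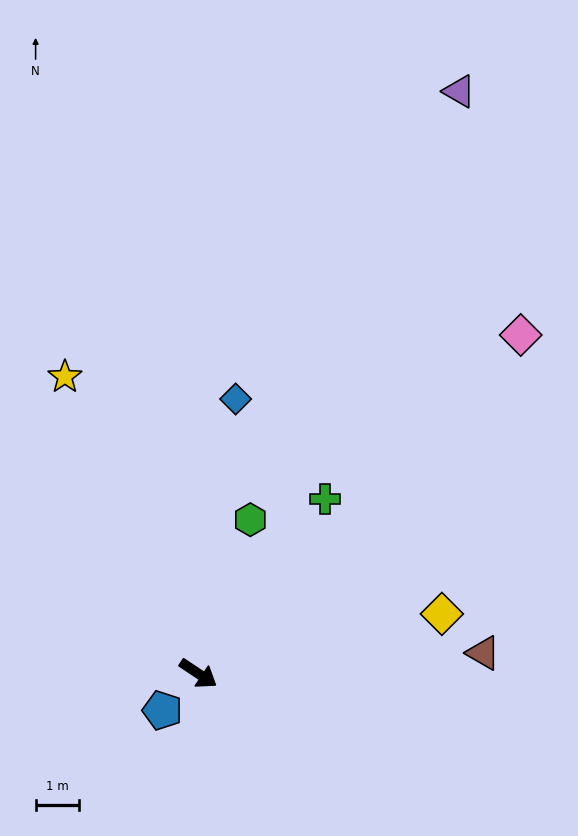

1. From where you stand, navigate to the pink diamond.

turn left 80°, forward 10.7 m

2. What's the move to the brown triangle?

turn left 38°, forward 6.5 m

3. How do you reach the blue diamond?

turn left 116°, forward 6.3 m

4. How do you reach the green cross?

turn left 88°, forward 4.9 m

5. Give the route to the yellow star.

turn left 148°, forward 7.5 m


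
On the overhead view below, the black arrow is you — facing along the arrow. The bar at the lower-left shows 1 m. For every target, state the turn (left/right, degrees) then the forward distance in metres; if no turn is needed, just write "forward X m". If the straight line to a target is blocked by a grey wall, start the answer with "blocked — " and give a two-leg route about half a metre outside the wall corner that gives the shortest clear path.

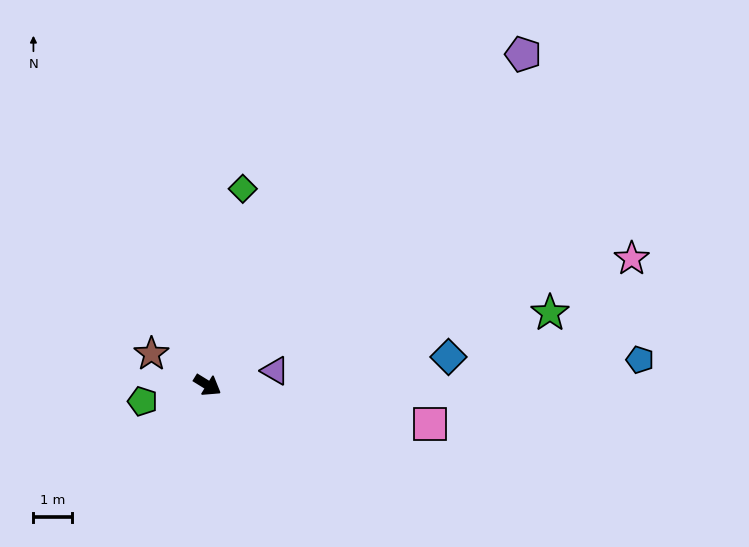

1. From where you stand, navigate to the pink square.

turn left 22°, forward 5.9 m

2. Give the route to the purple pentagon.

turn left 78°, forward 12.0 m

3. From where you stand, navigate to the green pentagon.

turn right 134°, forward 1.8 m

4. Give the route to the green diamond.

turn left 112°, forward 5.2 m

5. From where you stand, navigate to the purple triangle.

turn left 44°, forward 1.8 m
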